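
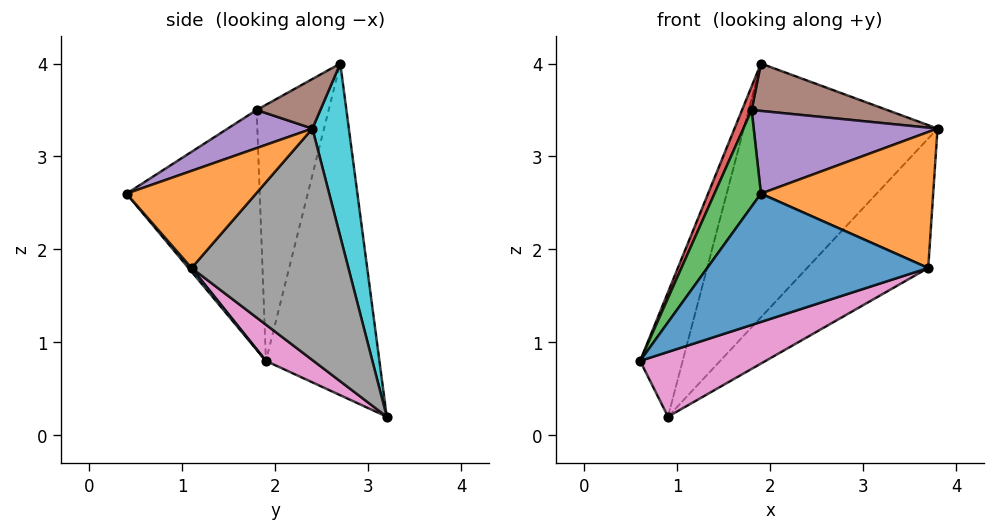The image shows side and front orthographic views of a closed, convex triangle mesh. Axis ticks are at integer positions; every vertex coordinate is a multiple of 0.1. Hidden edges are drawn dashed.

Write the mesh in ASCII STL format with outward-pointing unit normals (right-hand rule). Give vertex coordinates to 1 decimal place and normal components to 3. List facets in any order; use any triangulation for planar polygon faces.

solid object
 facet normal 0.011 -0.764 -0.645
  outer loop
   vertex 3.7 1.1 1.8
   vertex 1.9 0.4 2.6
   vertex 0.6 1.9 0.8
  endloop
 endfacet
 facet normal 0.503 -0.669 0.547
  outer loop
   vertex 3.7 1.1 1.8
   vertex 3.8 2.4 3.3
   vertex 1.9 0.4 2.6
  endloop
 endfacet
 facet normal -0.874 -0.305 0.377
  outer loop
   vertex 1.8 1.8 3.5
   vertex 0.6 1.9 0.8
   vertex 1.9 0.4 2.6
  endloop
 endfacet
 facet normal -0.909 -0.121 0.399
  outer loop
   vertex 1.8 1.8 3.5
   vertex 1.9 2.7 4.0
   vertex 0.6 1.9 0.8
  endloop
 endfacet
 facet normal 0.237 -0.513 0.825
  outer loop
   vertex 1.8 1.8 3.5
   vertex 1.9 0.4 2.6
   vertex 3.8 2.4 3.3
  endloop
 endfacet
 facet normal 0.232 -0.492 0.839
  outer loop
   vertex 1.8 1.8 3.5
   vertex 3.8 2.4 3.3
   vertex 1.9 2.7 4.0
  endloop
 endfacet
 facet normal 0.169 -0.445 -0.880
  outer loop
   vertex 0.9 3.2 0.2
   vertex 3.7 1.1 1.8
   vertex 0.6 1.9 0.8
  endloop
 endfacet
 facet normal 0.684 0.528 -0.503
  outer loop
   vertex 0.9 3.2 0.2
   vertex 3.8 2.4 3.3
   vertex 3.7 1.1 1.8
  endloop
 endfacet
 facet normal -0.899 0.337 0.281
  outer loop
   vertex 0.9 3.2 0.2
   vertex 0.6 1.9 0.8
   vertex 1.9 2.7 4.0
  endloop
 endfacet
 facet normal 0.184 0.980 0.080
  outer loop
   vertex 0.9 3.2 0.2
   vertex 1.9 2.7 4.0
   vertex 3.8 2.4 3.3
  endloop
 endfacet
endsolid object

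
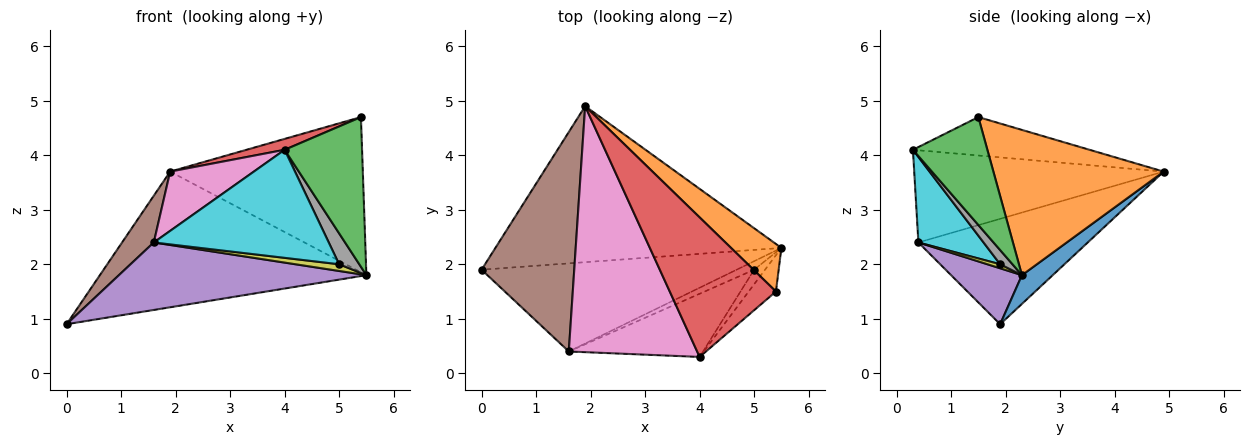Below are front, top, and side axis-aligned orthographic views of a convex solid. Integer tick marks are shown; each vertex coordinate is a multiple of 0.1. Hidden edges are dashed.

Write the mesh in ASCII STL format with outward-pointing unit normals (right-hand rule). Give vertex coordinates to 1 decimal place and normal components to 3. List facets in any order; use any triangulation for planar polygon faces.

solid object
 facet normal 0.076 0.654 -0.752
  outer loop
   vertex 1.9 4.9 3.7
   vertex 5.5 2.3 1.8
   vertex 0.0 1.9 0.9
  endloop
 endfacet
 facet normal 0.645 0.730 0.224
  outer loop
   vertex 5.4 1.5 4.7
   vertex 5.5 2.3 1.8
   vertex 1.9 4.9 3.7
  endloop
 endfacet
 facet normal 0.683 -0.710 -0.172
  outer loop
   vertex 5.4 1.5 4.7
   vertex 4.0 0.3 4.1
   vertex 5.5 2.3 1.8
  endloop
 endfacet
 facet normal -0.339 -0.073 0.938
  outer loop
   vertex 5.4 1.5 4.7
   vertex 1.9 4.9 3.7
   vertex 4.0 0.3 4.1
  endloop
 endfacet
 facet normal 0.172 -0.599 -0.782
  outer loop
   vertex 1.6 0.4 2.4
   vertex 0.0 1.9 0.9
   vertex 5.5 2.3 1.8
  endloop
 endfacet
 facet normal -0.744 -0.139 0.654
  outer loop
   vertex 1.6 0.4 2.4
   vertex 1.9 4.9 3.7
   vertex 0.0 1.9 0.9
  endloop
 endfacet
 facet normal -0.573 -0.192 0.797
  outer loop
   vertex 1.6 0.4 2.4
   vertex 4.0 0.3 4.1
   vertex 1.9 4.9 3.7
  endloop
 endfacet
 facet normal 0.484 -0.792 -0.373
  outer loop
   vertex 5.0 1.9 2.0
   vertex 5.5 2.3 1.8
   vertex 4.0 0.3 4.1
  endloop
 endfacet
 facet normal 0.177 -0.609 -0.773
  outer loop
   vertex 5.0 1.9 2.0
   vertex 1.6 0.4 2.4
   vertex 5.5 2.3 1.8
  endloop
 endfacet
 facet normal 0.306 -0.822 -0.480
  outer loop
   vertex 5.0 1.9 2.0
   vertex 4.0 0.3 4.1
   vertex 1.6 0.4 2.4
  endloop
 endfacet
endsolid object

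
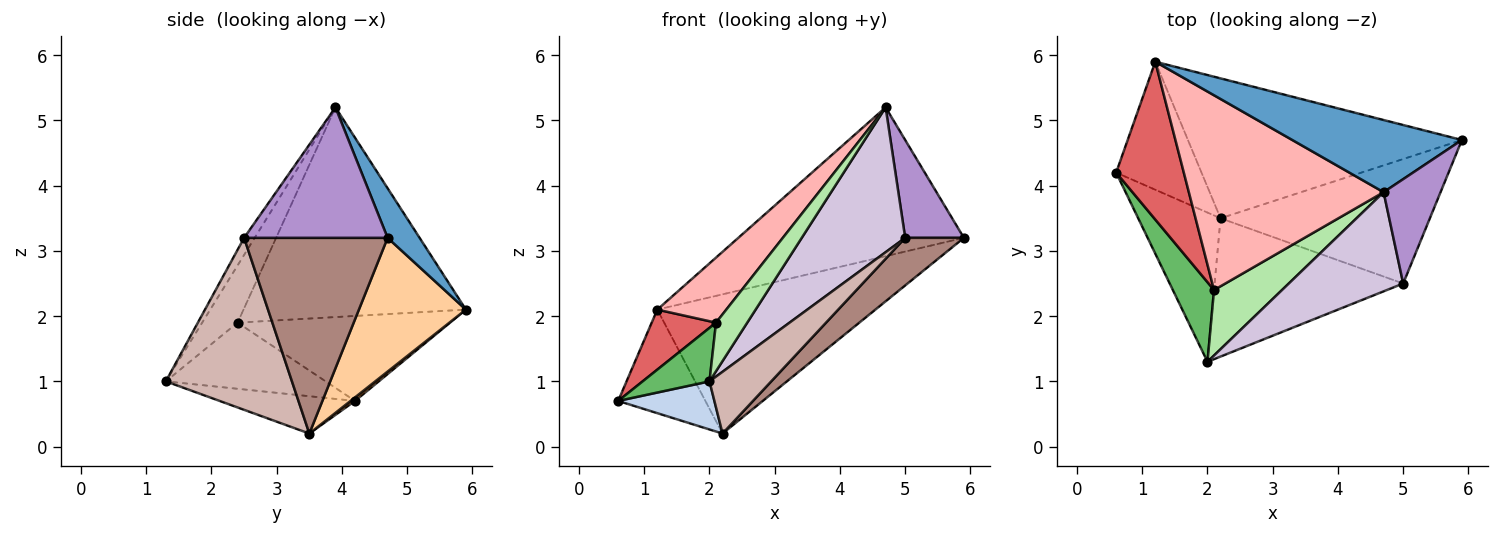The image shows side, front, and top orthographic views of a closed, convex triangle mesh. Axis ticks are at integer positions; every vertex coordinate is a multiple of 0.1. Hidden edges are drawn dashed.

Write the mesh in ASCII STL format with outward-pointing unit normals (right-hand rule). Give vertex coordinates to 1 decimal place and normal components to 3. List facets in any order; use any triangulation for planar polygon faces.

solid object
 facet normal 0.127 0.893 0.433
  outer loop
   vertex 1.2 5.9 2.1
   vertex 4.7 3.9 5.2
   vertex 5.9 4.7 3.2
  endloop
 endfacet
 facet normal -0.396 -0.282 -0.874
  outer loop
   vertex 2.2 3.5 0.2
   vertex 2.0 1.3 1.0
   vertex 0.6 4.2 0.7
  endloop
 endfacet
 facet normal 0.032 0.629 -0.777
  outer loop
   vertex 2.2 3.5 0.2
   vertex 0.6 4.2 0.7
   vertex 1.2 5.9 2.1
  endloop
 endfacet
 facet normal 0.327 0.667 -0.670
  outer loop
   vertex 2.2 3.5 0.2
   vertex 1.2 5.9 2.1
   vertex 5.9 4.7 3.2
  endloop
 endfacet
 facet normal -0.800 -0.335 0.498
  outer loop
   vertex 2.1 2.4 1.9
   vertex 0.6 4.2 0.7
   vertex 2.0 1.3 1.0
  endloop
 endfacet
 facet normal -0.560 -0.494 0.665
  outer loop
   vertex 2.1 2.4 1.9
   vertex 2.0 1.3 1.0
   vertex 4.7 3.9 5.2
  endloop
 endfacet
 facet normal -0.761 -0.230 0.606
  outer loop
   vertex 2.1 2.4 1.9
   vertex 1.2 5.9 2.1
   vertex 0.6 4.2 0.7
  endloop
 endfacet
 facet normal -0.714 -0.222 0.664
  outer loop
   vertex 2.1 2.4 1.9
   vertex 4.7 3.9 5.2
   vertex 1.2 5.9 2.1
  endloop
 endfacet
 facet normal 0.858 -0.351 0.374
  outer loop
   vertex 5.0 2.5 3.2
   vertex 5.9 4.7 3.2
   vertex 4.7 3.9 5.2
  endloop
 endfacet
 facet normal -0.084 -0.822 0.563
  outer loop
   vertex 5.0 2.5 3.2
   vertex 4.7 3.9 5.2
   vertex 2.0 1.3 1.0
  endloop
 endfacet
 facet normal 0.658 -0.269 -0.704
  outer loop
   vertex 5.0 2.5 3.2
   vertex 2.2 3.5 0.2
   vertex 5.9 4.7 3.2
  endloop
 endfacet
 facet normal 0.640 -0.313 -0.702
  outer loop
   vertex 5.0 2.5 3.2
   vertex 2.0 1.3 1.0
   vertex 2.2 3.5 0.2
  endloop
 endfacet
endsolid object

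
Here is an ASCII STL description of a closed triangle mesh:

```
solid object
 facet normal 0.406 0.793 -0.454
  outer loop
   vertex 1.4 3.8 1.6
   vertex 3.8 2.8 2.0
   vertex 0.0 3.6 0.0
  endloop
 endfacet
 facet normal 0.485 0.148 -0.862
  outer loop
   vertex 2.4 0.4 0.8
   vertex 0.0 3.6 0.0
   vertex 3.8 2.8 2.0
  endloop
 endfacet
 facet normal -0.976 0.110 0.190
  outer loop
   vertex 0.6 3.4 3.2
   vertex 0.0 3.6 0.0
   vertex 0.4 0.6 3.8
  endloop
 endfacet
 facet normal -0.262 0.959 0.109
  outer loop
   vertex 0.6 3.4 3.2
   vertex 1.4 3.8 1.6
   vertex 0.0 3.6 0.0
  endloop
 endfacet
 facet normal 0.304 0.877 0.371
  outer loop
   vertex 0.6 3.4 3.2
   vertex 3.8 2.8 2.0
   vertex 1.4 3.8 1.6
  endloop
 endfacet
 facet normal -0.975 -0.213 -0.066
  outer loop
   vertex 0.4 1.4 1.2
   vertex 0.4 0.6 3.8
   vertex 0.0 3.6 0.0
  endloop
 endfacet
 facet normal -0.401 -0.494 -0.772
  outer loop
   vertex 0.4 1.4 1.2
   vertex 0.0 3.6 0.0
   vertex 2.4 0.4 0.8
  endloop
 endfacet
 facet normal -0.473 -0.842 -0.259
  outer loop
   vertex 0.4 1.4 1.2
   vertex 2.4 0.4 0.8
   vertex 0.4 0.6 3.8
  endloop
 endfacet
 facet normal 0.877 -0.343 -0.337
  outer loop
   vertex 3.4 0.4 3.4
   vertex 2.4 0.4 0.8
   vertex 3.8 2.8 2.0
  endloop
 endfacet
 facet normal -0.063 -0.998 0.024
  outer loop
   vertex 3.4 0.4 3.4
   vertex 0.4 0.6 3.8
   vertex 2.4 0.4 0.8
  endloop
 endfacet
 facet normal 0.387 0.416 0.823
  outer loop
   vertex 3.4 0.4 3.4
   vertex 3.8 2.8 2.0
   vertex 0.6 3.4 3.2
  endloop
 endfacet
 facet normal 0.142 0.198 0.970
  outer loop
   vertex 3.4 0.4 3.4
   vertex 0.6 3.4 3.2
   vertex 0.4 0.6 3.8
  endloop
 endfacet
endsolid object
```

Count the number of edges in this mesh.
18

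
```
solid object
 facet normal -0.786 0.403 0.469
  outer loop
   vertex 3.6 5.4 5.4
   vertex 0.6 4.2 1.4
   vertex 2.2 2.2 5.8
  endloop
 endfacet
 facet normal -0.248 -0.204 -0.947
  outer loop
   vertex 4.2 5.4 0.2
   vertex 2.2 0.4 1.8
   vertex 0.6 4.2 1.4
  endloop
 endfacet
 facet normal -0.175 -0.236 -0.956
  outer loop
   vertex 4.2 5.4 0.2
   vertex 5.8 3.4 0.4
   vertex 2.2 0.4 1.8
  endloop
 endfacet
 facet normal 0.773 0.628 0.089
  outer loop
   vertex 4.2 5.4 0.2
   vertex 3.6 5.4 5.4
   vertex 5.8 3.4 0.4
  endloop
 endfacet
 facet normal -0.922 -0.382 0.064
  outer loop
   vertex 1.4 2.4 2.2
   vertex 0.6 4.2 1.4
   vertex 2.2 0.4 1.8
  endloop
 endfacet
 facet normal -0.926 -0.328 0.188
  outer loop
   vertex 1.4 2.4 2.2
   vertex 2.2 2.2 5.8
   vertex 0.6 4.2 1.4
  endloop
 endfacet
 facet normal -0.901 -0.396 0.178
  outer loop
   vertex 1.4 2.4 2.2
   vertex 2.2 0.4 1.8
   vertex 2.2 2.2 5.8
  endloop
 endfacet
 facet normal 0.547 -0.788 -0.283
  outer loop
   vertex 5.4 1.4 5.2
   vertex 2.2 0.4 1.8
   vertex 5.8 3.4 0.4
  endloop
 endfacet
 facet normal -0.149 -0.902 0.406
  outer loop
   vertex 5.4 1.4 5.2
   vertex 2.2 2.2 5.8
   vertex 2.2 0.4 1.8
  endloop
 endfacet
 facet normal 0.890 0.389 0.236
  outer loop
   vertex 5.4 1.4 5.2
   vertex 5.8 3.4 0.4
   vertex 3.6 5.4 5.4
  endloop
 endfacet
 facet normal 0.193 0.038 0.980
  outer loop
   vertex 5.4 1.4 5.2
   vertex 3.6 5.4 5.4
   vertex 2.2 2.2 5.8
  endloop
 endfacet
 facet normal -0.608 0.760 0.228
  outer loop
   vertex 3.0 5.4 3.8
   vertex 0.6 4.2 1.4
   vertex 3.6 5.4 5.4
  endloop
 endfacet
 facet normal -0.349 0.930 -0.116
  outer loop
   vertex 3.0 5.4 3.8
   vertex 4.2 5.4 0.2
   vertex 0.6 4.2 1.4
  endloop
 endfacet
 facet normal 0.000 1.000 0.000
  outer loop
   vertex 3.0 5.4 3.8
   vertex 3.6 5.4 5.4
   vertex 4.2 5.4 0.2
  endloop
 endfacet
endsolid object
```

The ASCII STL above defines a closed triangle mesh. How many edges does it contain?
21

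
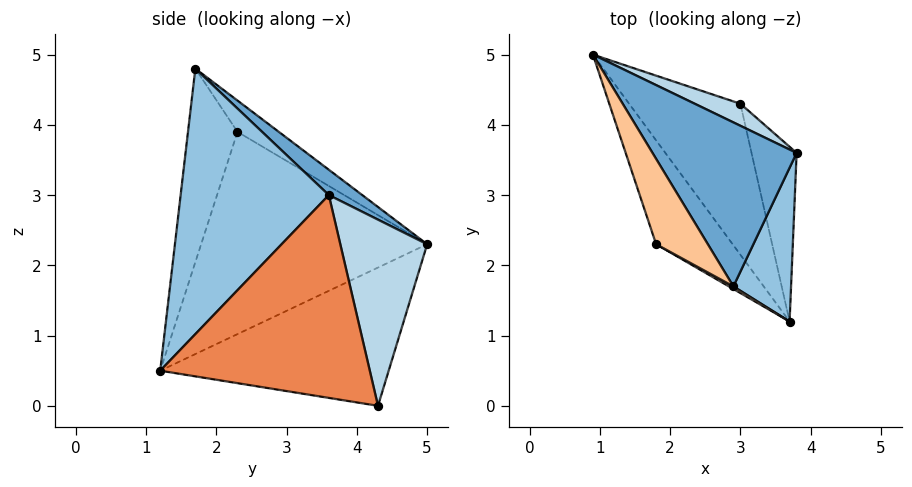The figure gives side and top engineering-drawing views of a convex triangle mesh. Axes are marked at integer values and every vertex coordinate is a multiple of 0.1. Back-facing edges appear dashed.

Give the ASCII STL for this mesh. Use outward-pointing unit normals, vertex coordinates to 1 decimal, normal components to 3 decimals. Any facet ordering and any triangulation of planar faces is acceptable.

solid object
 facet normal 0.132 0.648 0.750
  outer loop
   vertex 2.9 1.7 4.8
   vertex 3.8 3.6 3.0
   vertex 0.9 5.0 2.3
  endloop
 endfacet
 facet normal 0.945 -0.253 0.205
  outer loop
   vertex 2.9 1.7 4.8
   vertex 3.7 1.2 0.5
   vertex 3.8 3.6 3.0
  endloop
 endfacet
 facet normal 0.413 0.905 0.101
  outer loop
   vertex 3.0 4.3 0.0
   vertex 0.9 5.0 2.3
   vertex 3.8 3.6 3.0
  endloop
 endfacet
 facet normal -0.751 -0.267 -0.604
  outer loop
   vertex 3.0 4.3 0.0
   vertex 3.7 1.2 0.5
   vertex 0.9 5.0 2.3
  endloop
 endfacet
 facet normal 0.960 0.182 -0.213
  outer loop
   vertex 3.0 4.3 0.0
   vertex 3.8 3.6 3.0
   vertex 3.7 1.2 0.5
  endloop
 endfacet
 facet normal -0.829 -0.462 -0.314
  outer loop
   vertex 1.8 2.3 3.9
   vertex 0.9 5.0 2.3
   vertex 3.7 1.2 0.5
  endloop
 endfacet
 facet normal -0.491 0.317 0.811
  outer loop
   vertex 1.8 2.3 3.9
   vertex 2.9 1.7 4.8
   vertex 0.9 5.0 2.3
  endloop
 endfacet
 facet normal -0.486 -0.874 0.011
  outer loop
   vertex 1.8 2.3 3.9
   vertex 3.7 1.2 0.5
   vertex 2.9 1.7 4.8
  endloop
 endfacet
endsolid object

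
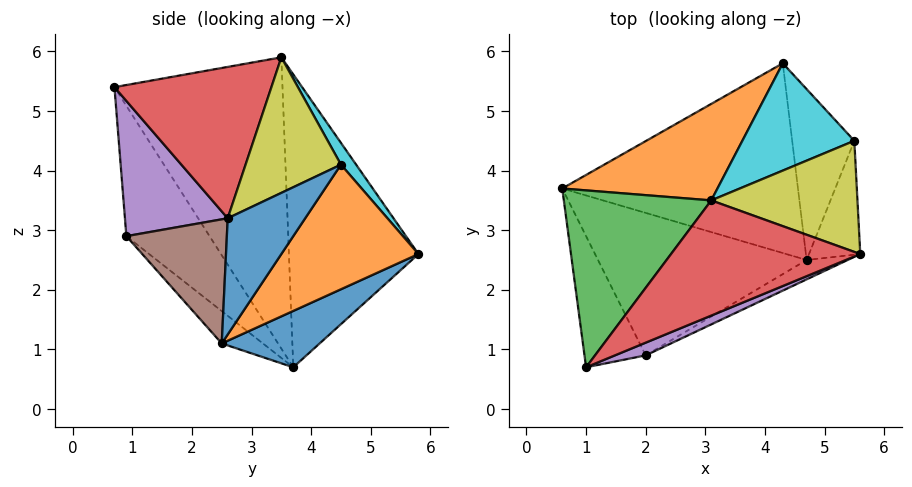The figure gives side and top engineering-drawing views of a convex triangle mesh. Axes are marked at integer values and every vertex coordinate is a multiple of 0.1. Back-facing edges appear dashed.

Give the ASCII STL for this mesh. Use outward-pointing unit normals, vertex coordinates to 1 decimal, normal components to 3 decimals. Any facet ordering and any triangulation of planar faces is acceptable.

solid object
 facet normal 0.210 0.426 -0.880
  outer loop
   vertex 4.7 2.5 1.1
   vertex 0.6 3.7 0.7
   vertex 4.3 5.8 2.6
  endloop
 endfacet
 facet normal -0.585 0.750 0.310
  outer loop
   vertex 3.1 3.5 5.9
   vertex 4.3 5.8 2.6
   vertex 0.6 3.7 0.7
  endloop
 endfacet
 facet normal -0.769 0.507 0.389
  outer loop
   vertex 3.1 3.5 5.9
   vertex 0.6 3.7 0.7
   vertex 1.0 0.7 5.4
  endloop
 endfacet
 facet normal 0.534 -0.519 0.667
  outer loop
   vertex 3.1 3.5 5.9
   vertex 1.0 0.7 5.4
   vertex 5.6 2.6 3.2
  endloop
 endfacet
 facet normal 0.419 -0.903 0.095
  outer loop
   vertex 2.0 0.9 2.9
   vertex 5.6 2.6 3.2
   vertex 1.0 0.7 5.4
  endloop
 endfacet
 facet normal 0.432 -0.890 -0.143
  outer loop
   vertex 2.0 0.9 2.9
   vertex 4.7 2.5 1.1
   vertex 5.6 2.6 3.2
  endloop
 endfacet
 facet normal -0.711 -0.618 -0.334
  outer loop
   vertex 2.0 0.9 2.9
   vertex 1.0 0.7 5.4
   vertex 0.6 3.7 0.7
  endloop
 endfacet
 facet normal -0.117 -0.649 -0.752
  outer loop
   vertex 2.0 0.9 2.9
   vertex 0.6 3.7 0.7
   vertex 4.7 2.5 1.1
  endloop
 endfacet
 facet normal 0.649 -0.297 0.700
  outer loop
   vertex 5.5 4.5 4.1
   vertex 3.1 3.5 5.9
   vertex 5.6 2.6 3.2
  endloop
 endfacet
 facet normal 0.116 0.795 0.596
  outer loop
   vertex 5.5 4.5 4.1
   vertex 4.3 5.8 2.6
   vertex 3.1 3.5 5.9
  endloop
 endfacet
 facet normal 0.890 0.233 -0.392
  outer loop
   vertex 5.5 4.5 4.1
   vertex 5.6 2.6 3.2
   vertex 4.7 2.5 1.1
  endloop
 endfacet
 facet normal 0.855 0.297 -0.426
  outer loop
   vertex 5.5 4.5 4.1
   vertex 4.7 2.5 1.1
   vertex 4.3 5.8 2.6
  endloop
 endfacet
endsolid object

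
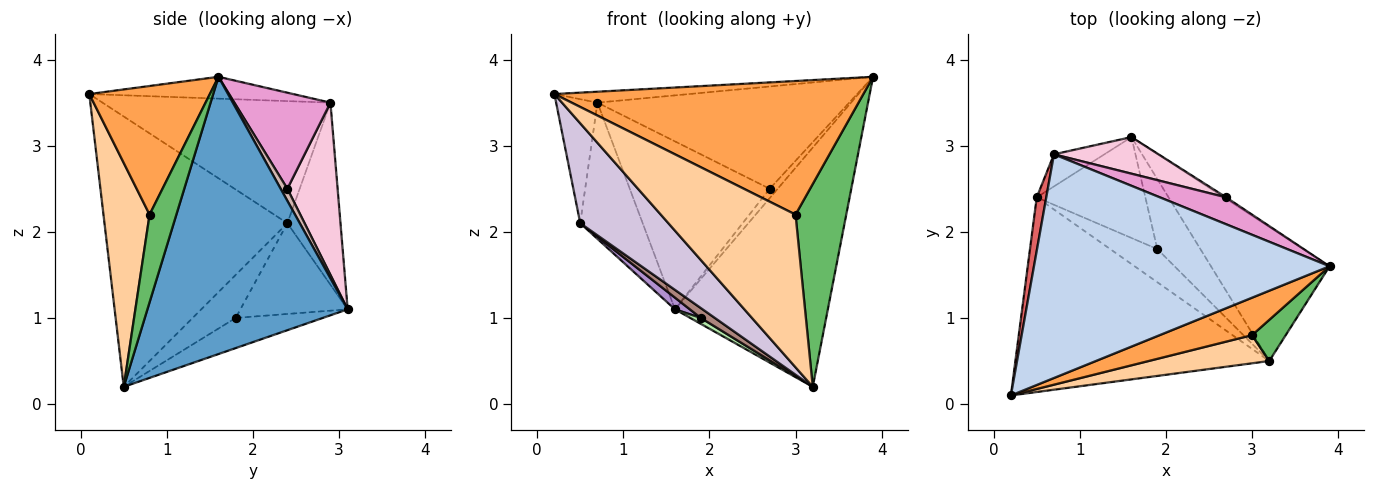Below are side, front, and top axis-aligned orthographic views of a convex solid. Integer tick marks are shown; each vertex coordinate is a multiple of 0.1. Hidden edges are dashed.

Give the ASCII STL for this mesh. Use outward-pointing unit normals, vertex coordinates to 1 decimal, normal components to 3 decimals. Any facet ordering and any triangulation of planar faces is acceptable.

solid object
 facet normal 0.753 0.575 -0.322
  outer loop
   vertex 3.2 0.5 0.2
   vertex 1.6 3.1 1.1
   vertex 3.9 1.6 3.8
  endloop
 endfacet
 facet normal -0.074 0.049 0.996
  outer loop
   vertex 0.7 2.9 3.5
   vertex 0.2 0.1 3.6
   vertex 3.9 1.6 3.8
  endloop
 endfacet
 facet normal 0.352 -0.901 0.253
  outer loop
   vertex 3.0 0.8 2.2
   vertex 3.9 1.6 3.8
   vertex 0.2 0.1 3.6
  endloop
 endfacet
 facet normal 0.319 -0.932 0.172
  outer loop
   vertex 3.0 0.8 2.2
   vertex 0.2 0.1 3.6
   vertex 3.2 0.5 0.2
  endloop
 endfacet
 facet normal 0.460 -0.870 0.177
  outer loop
   vertex 3.0 0.8 2.2
   vertex 3.2 0.5 0.2
   vertex 3.9 1.6 3.8
  endloop
 endfacet
 facet normal -0.572 -0.069 -0.817
  outer loop
   vertex 1.9 1.8 1.0
   vertex 1.6 3.1 1.1
   vertex 3.2 0.5 0.2
  endloop
 endfacet
 facet normal -0.981 0.178 0.077
  outer loop
   vertex 0.5 2.4 2.1
   vertex 0.2 0.1 3.6
   vertex 0.7 2.9 3.5
  endloop
 endfacet
 facet normal -0.638 0.750 -0.177
  outer loop
   vertex 0.5 2.4 2.1
   vertex 0.7 2.9 3.5
   vertex 1.6 3.1 1.1
  endloop
 endfacet
 facet normal -0.639 -0.089 -0.764
  outer loop
   vertex 0.5 2.4 2.1
   vertex 1.6 3.1 1.1
   vertex 1.9 1.8 1.0
  endloop
 endfacet
 facet normal -0.688 -0.331 -0.646
  outer loop
   vertex 0.5 2.4 2.1
   vertex 3.2 0.5 0.2
   vertex 0.2 0.1 3.6
  endloop
 endfacet
 facet normal -0.659 -0.215 -0.721
  outer loop
   vertex 0.5 2.4 2.1
   vertex 1.9 1.8 1.0
   vertex 3.2 0.5 0.2
  endloop
 endfacet
 facet normal 0.638 0.760 -0.122
  outer loop
   vertex 2.7 2.4 2.5
   vertex 3.9 1.6 3.8
   vertex 1.6 3.1 1.1
  endloop
 endfacet
 facet normal 0.346 0.907 0.239
  outer loop
   vertex 2.7 2.4 2.5
   vertex 0.7 2.9 3.5
   vertex 3.9 1.6 3.8
  endloop
 endfacet
 facet normal 0.331 0.922 0.201
  outer loop
   vertex 2.7 2.4 2.5
   vertex 1.6 3.1 1.1
   vertex 0.7 2.9 3.5
  endloop
 endfacet
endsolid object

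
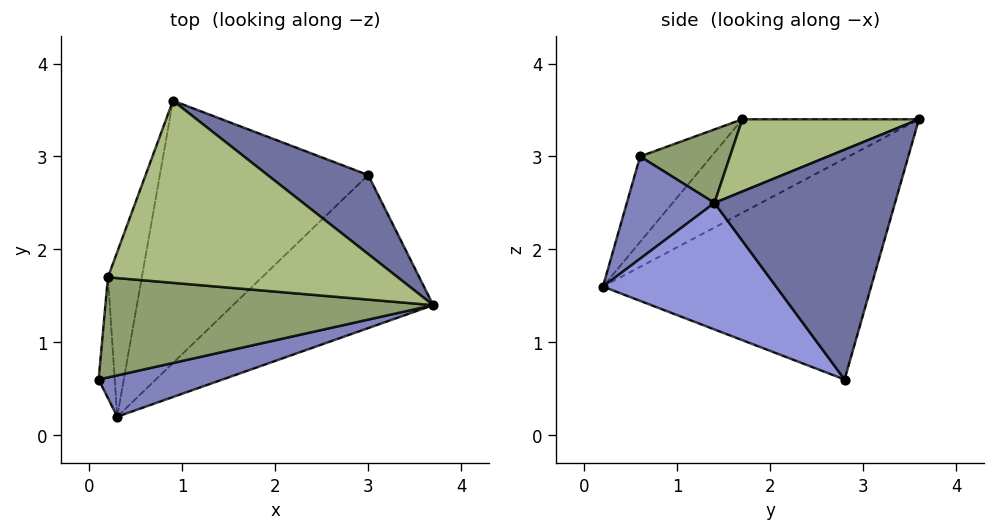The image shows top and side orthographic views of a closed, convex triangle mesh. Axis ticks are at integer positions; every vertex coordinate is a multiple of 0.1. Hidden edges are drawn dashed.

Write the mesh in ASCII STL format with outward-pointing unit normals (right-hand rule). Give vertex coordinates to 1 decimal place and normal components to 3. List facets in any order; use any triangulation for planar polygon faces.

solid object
 facet normal 0.647 0.708 0.283
  outer loop
   vertex 3.0 2.8 0.6
   vertex 0.9 3.6 3.4
   vertex 3.7 1.4 2.5
  endloop
 endfacet
 facet normal 0.246 -0.922 0.299
  outer loop
   vertex 0.3 0.2 1.6
   vertex 3.7 1.4 2.5
   vertex 0.1 0.6 3.0
  endloop
 endfacet
 facet normal 0.401 -0.661 -0.635
  outer loop
   vertex 0.3 0.2 1.6
   vertex 3.0 2.8 0.6
   vertex 3.7 1.4 2.5
  endloop
 endfacet
 facet normal -0.653 0.441 -0.616
  outer loop
   vertex 0.3 0.2 1.6
   vertex 0.9 3.6 3.4
   vertex 3.0 2.8 0.6
  endloop
 endfacet
 facet normal 0.205 -0.351 0.914
  outer loop
   vertex 0.2 1.7 3.4
   vertex 0.1 0.6 3.0
   vertex 3.7 1.4 2.5
  endloop
 endfacet
 facet normal 0.241 -0.089 0.966
  outer loop
   vertex 0.2 1.7 3.4
   vertex 3.7 1.4 2.5
   vertex 0.9 3.6 3.4
  endloop
 endfacet
 facet normal -0.971 0.155 -0.183
  outer loop
   vertex 0.2 1.7 3.4
   vertex 0.3 0.2 1.6
   vertex 0.1 0.6 3.0
  endloop
 endfacet
 facet normal -0.888 0.327 -0.322
  outer loop
   vertex 0.2 1.7 3.4
   vertex 0.9 3.6 3.4
   vertex 0.3 0.2 1.6
  endloop
 endfacet
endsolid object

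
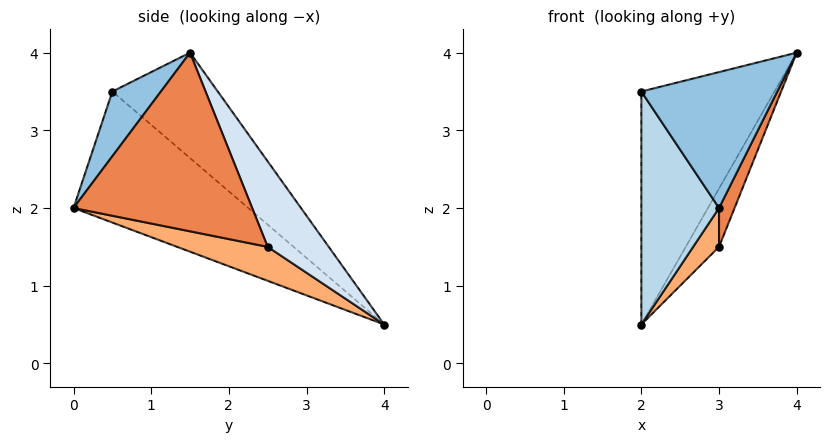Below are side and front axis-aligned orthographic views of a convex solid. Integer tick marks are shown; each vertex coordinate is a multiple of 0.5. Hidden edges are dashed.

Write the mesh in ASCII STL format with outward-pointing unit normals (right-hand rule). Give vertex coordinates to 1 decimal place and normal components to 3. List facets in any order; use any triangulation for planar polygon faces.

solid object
 facet normal -0.458 0.579 0.675
  outer loop
   vertex 2.0 4.0 0.5
   vertex 2.0 0.5 3.5
   vertex 4.0 1.5 4.0
  endloop
 endfacet
 facet normal 0.296 -0.829 0.474
  outer loop
   vertex 3.0 0.0 2.0
   vertex 4.0 1.5 4.0
   vertex 2.0 0.5 3.5
  endloop
 endfacet
 facet normal -0.826 -0.367 -0.428
  outer loop
   vertex 3.0 0.0 2.0
   vertex 2.0 0.5 3.5
   vertex 2.0 4.0 0.5
  endloop
 endfacet
 facet normal 0.867 0.473 -0.158
  outer loop
   vertex 3.0 2.5 1.5
   vertex 2.0 4.0 0.5
   vertex 4.0 1.5 4.0
  endloop
 endfacet
 facet normal 0.914 -0.079 -0.397
  outer loop
   vertex 3.0 2.5 1.5
   vertex 4.0 1.5 4.0
   vertex 3.0 0.0 2.0
  endloop
 endfacet
 facet normal 0.566 -0.162 -0.808
  outer loop
   vertex 3.0 2.5 1.5
   vertex 3.0 0.0 2.0
   vertex 2.0 4.0 0.5
  endloop
 endfacet
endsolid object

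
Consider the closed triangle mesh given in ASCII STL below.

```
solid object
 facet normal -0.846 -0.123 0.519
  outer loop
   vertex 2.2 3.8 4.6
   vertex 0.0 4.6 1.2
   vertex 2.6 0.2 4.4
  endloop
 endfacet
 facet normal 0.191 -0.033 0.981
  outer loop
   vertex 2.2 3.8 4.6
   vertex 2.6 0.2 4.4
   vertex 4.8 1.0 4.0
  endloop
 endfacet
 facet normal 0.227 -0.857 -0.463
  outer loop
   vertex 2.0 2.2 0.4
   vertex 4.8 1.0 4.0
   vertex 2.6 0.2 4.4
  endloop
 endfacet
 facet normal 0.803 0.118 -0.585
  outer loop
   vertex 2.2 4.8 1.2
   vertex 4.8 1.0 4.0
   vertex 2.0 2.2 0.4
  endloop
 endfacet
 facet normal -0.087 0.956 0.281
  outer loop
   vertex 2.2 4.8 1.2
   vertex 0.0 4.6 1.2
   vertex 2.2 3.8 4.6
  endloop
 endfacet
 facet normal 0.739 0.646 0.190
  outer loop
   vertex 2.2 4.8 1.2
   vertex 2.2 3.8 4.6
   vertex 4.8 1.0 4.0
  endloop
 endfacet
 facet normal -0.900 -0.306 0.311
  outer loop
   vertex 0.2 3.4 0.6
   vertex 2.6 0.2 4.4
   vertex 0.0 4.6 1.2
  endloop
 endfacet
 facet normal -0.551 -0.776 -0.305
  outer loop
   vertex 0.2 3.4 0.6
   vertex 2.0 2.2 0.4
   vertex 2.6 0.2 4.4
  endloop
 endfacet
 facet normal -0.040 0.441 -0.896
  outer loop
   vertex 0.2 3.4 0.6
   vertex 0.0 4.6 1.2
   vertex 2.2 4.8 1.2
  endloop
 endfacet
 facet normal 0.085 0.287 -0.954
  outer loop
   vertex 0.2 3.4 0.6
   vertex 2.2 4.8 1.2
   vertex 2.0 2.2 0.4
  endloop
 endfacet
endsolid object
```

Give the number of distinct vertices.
7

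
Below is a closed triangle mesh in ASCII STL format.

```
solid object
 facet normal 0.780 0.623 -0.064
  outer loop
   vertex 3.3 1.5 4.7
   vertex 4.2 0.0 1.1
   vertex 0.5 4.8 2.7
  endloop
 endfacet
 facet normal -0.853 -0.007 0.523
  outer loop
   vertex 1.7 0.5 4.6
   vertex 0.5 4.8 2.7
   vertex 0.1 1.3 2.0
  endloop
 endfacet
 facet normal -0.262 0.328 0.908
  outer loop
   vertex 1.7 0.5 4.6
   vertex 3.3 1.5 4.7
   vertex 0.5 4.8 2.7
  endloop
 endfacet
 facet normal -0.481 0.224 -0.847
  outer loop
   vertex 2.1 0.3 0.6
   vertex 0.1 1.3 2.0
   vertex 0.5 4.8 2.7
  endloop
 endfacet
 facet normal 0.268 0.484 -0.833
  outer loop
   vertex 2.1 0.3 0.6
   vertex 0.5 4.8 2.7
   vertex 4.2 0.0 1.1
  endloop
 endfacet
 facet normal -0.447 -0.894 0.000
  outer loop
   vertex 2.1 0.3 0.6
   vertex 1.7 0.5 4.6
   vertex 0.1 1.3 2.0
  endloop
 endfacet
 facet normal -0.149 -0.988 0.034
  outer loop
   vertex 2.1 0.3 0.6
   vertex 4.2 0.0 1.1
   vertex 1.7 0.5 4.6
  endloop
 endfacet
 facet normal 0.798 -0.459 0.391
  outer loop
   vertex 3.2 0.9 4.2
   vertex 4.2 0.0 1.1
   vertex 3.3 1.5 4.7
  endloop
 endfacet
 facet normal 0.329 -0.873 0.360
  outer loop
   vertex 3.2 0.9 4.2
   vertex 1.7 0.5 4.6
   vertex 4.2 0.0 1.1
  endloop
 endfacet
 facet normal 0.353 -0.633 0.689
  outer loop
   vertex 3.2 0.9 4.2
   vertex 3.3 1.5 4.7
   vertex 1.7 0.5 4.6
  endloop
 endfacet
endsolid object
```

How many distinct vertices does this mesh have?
7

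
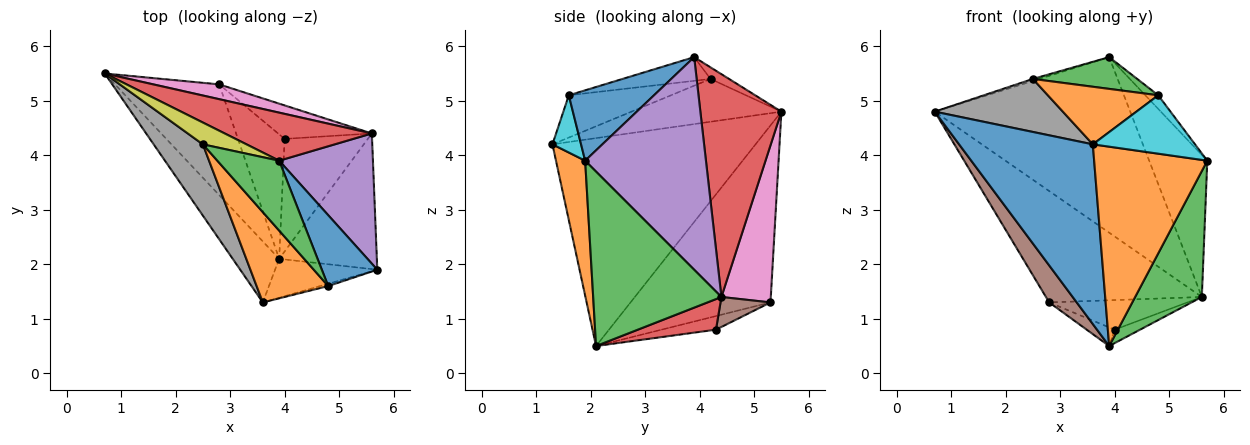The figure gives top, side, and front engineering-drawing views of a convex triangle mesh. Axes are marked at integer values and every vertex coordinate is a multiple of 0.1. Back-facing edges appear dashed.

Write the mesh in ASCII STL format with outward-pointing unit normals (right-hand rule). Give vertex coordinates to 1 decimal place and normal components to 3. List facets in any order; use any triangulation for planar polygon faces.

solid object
 facet normal -0.821 -0.541 -0.183
  outer loop
   vertex 3.9 2.1 0.5
   vertex 3.6 1.3 4.2
   vertex 0.7 5.5 4.8
  endloop
 endfacet
 facet normal 0.245 -0.951 -0.186
  outer loop
   vertex 3.9 2.1 0.5
   vertex 5.7 1.9 3.9
   vertex 3.6 1.3 4.2
  endloop
 endfacet
 facet normal 0.795 -0.413 -0.445
  outer loop
   vertex 5.6 4.4 1.4
   vertex 5.7 1.9 3.9
   vertex 3.9 2.1 0.5
  endloop
 endfacet
 facet normal 0.371 0.896 0.245
  outer loop
   vertex 3.9 3.9 5.8
   vertex 5.6 4.4 1.4
   vertex 0.7 5.5 4.8
  endloop
 endfacet
 facet normal 0.837 0.403 0.369
  outer loop
   vertex 3.9 3.9 5.8
   vertex 5.7 1.9 3.9
   vertex 5.6 4.4 1.4
  endloop
 endfacet
 facet normal -0.850 -0.167 -0.500
  outer loop
   vertex 2.8 5.3 1.3
   vertex 3.9 2.1 0.5
   vertex 0.7 5.5 4.8
  endloop
 endfacet
 facet normal 0.300 0.946 0.126
  outer loop
   vertex 2.8 5.3 1.3
   vertex 0.7 5.5 4.8
   vertex 5.6 4.4 1.4
  endloop
 endfacet
 facet normal -0.573 -0.489 0.658
  outer loop
   vertex 2.5 4.2 5.4
   vertex 0.7 5.5 4.8
   vertex 3.6 1.3 4.2
  endloop
 endfacet
 facet normal -0.256 0.090 0.963
  outer loop
   vertex 2.5 4.2 5.4
   vertex 3.9 3.9 5.8
   vertex 0.7 5.5 4.8
  endloop
 endfacet
 facet normal 0.269 -0.962 -0.038
  outer loop
   vertex 4.8 1.6 5.1
   vertex 3.6 1.3 4.2
   vertex 5.7 1.9 3.9
  endloop
 endfacet
 facet normal 0.780 0.118 0.615
  outer loop
   vertex 4.8 1.6 5.1
   vertex 5.7 1.9 3.9
   vertex 3.9 3.9 5.8
  endloop
 endfacet
 facet normal -0.446 -0.481 0.755
  outer loop
   vertex 4.8 1.6 5.1
   vertex 2.5 4.2 5.4
   vertex 3.6 1.3 4.2
  endloop
 endfacet
 facet normal -0.329 -0.391 0.860
  outer loop
   vertex 4.8 1.6 5.1
   vertex 3.9 3.9 5.8
   vertex 2.5 4.2 5.4
  endloop
 endfacet
 facet normal 0.343 0.112 -0.933
  outer loop
   vertex 4.0 4.3 0.8
   vertex 5.6 4.4 1.4
   vertex 3.9 2.1 0.5
  endloop
 endfacet
 facet normal -0.277 0.142 -0.950
  outer loop
   vertex 4.0 4.3 0.8
   vertex 3.9 2.1 0.5
   vertex 2.8 5.3 1.3
  endloop
 endfacet
 facet normal 0.233 0.644 -0.729
  outer loop
   vertex 4.0 4.3 0.8
   vertex 2.8 5.3 1.3
   vertex 5.6 4.4 1.4
  endloop
 endfacet
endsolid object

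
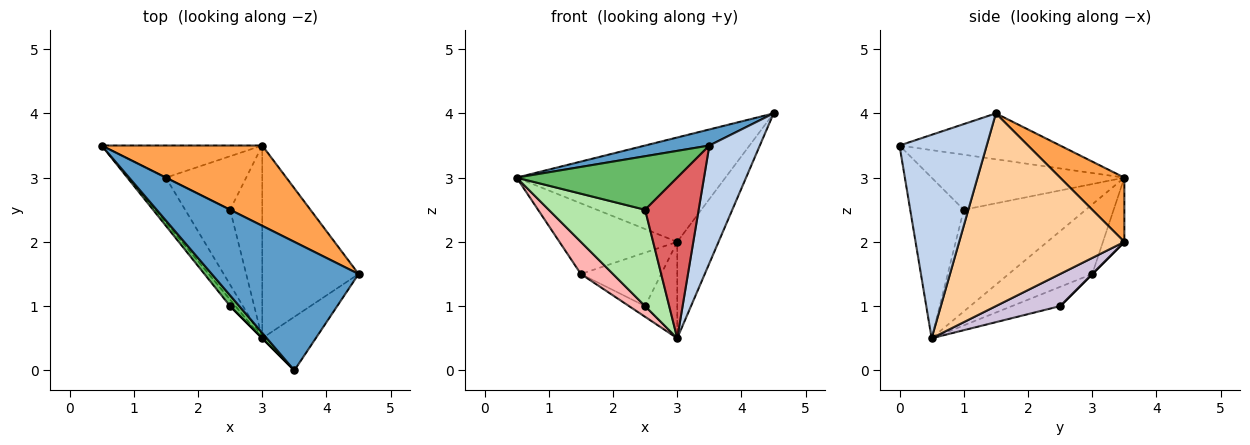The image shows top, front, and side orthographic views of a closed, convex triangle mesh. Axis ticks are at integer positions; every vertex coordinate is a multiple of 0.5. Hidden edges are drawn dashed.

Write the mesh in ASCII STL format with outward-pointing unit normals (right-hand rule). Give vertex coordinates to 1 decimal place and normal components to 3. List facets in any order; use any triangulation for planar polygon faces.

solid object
 facet normal -0.296 -0.118 0.948
  outer loop
   vertex 3.5 0.0 3.5
   vertex 4.5 1.5 4.0
   vertex 0.5 3.5 3.0
  endloop
 endfacet
 facet normal 0.844 -0.489 -0.222
  outer loop
   vertex 3.0 0.5 0.5
   vertex 4.5 1.5 4.0
   vertex 3.5 0.0 3.5
  endloop
 endfacet
 facet normal 0.237 0.770 0.592
  outer loop
   vertex 3.0 3.5 2.0
   vertex 0.5 3.5 3.0
   vertex 4.5 1.5 4.0
  endloop
 endfacet
 facet normal 0.873 0.218 -0.436
  outer loop
   vertex 3.0 3.5 2.0
   vertex 4.5 1.5 4.0
   vertex 3.0 0.5 0.5
  endloop
 endfacet
 facet normal -0.762 -0.635 0.127
  outer loop
   vertex 2.5 1.0 2.5
   vertex 3.5 0.0 3.5
   vertex 0.5 3.5 3.0
  endloop
 endfacet
 facet normal -0.784 -0.619 -0.041
  outer loop
   vertex 2.5 1.0 2.5
   vertex 0.5 3.5 3.0
   vertex 3.0 0.5 0.5
  endloop
 endfacet
 facet normal -0.707 -0.707 0.000
  outer loop
   vertex 2.5 1.0 2.5
   vertex 3.0 0.5 0.5
   vertex 3.5 0.0 3.5
  endloop
 endfacet
 facet normal -0.834 -0.321 -0.449
  outer loop
   vertex 1.5 3.0 1.5
   vertex 3.0 0.5 0.5
   vertex 0.5 3.5 3.0
  endloop
 endfacet
 facet normal -0.163 0.898 -0.408
  outer loop
   vertex 1.5 3.0 1.5
   vertex 0.5 3.5 3.0
   vertex 3.0 3.5 2.0
  endloop
 endfacet
 facet normal 0.667 0.333 -0.667
  outer loop
   vertex 2.5 2.5 1.0
   vertex 3.0 3.5 2.0
   vertex 3.0 0.5 0.5
  endloop
 endfacet
 facet normal -0.391 0.130 -0.911
  outer loop
   vertex 2.5 2.5 1.0
   vertex 3.0 0.5 0.5
   vertex 1.5 3.0 1.5
  endloop
 endfacet
 facet normal 0.000 0.707 -0.707
  outer loop
   vertex 2.5 2.5 1.0
   vertex 1.5 3.0 1.5
   vertex 3.0 3.5 2.0
  endloop
 endfacet
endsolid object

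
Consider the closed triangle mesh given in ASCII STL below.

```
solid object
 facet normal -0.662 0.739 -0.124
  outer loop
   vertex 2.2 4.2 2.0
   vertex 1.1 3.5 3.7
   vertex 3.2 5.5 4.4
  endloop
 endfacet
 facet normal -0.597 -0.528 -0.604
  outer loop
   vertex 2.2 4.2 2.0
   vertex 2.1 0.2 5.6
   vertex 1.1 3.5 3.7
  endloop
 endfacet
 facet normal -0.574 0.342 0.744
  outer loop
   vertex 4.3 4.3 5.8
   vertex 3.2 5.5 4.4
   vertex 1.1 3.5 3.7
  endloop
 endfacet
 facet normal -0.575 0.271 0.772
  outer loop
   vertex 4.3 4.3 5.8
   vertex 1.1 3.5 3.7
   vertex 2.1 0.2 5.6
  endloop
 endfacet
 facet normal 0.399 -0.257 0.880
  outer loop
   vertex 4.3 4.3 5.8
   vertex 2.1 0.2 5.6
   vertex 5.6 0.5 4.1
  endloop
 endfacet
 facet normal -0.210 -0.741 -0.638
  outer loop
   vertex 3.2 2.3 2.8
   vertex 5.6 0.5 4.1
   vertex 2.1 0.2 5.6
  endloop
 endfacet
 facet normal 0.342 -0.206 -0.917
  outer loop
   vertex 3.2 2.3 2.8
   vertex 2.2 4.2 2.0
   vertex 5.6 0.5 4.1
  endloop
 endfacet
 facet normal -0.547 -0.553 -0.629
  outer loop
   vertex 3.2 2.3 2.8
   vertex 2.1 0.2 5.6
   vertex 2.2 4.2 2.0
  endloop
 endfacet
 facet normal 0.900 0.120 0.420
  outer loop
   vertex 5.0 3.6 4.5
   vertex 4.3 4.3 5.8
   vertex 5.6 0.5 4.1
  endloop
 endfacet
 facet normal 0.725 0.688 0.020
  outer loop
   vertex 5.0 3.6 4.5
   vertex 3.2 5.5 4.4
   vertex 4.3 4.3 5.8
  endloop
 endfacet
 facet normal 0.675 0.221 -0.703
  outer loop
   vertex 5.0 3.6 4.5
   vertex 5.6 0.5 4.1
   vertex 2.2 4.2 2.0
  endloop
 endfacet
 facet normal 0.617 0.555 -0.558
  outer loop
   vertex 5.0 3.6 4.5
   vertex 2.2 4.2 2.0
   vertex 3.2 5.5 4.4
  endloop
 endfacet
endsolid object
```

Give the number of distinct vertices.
8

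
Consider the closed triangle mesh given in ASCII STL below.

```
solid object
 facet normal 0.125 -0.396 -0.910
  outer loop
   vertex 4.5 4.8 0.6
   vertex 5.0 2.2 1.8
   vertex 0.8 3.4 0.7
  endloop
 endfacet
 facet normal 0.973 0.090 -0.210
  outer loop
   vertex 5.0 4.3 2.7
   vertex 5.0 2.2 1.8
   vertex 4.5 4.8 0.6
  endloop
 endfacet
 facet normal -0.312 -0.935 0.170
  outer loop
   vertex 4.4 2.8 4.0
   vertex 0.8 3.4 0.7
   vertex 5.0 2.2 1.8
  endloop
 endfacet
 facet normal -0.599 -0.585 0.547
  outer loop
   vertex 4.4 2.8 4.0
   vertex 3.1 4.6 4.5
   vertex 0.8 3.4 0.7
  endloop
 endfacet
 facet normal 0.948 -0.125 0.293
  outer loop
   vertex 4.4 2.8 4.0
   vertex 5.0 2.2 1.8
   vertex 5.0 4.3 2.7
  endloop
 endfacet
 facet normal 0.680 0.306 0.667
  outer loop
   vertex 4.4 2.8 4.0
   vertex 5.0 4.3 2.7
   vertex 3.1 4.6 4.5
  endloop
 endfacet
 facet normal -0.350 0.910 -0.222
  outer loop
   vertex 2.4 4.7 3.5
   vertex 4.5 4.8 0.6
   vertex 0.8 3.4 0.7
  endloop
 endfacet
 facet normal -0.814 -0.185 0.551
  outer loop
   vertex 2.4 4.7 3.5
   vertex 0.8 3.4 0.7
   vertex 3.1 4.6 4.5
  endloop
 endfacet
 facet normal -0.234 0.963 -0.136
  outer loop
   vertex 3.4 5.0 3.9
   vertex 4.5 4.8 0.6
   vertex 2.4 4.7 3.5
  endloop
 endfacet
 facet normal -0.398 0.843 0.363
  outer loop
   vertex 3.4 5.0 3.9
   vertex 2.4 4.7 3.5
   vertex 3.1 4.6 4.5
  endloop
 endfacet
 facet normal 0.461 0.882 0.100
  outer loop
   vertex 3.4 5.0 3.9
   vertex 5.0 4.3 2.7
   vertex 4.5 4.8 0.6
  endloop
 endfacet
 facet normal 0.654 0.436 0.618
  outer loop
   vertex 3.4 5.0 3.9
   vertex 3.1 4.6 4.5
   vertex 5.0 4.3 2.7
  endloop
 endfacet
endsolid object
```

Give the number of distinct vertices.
8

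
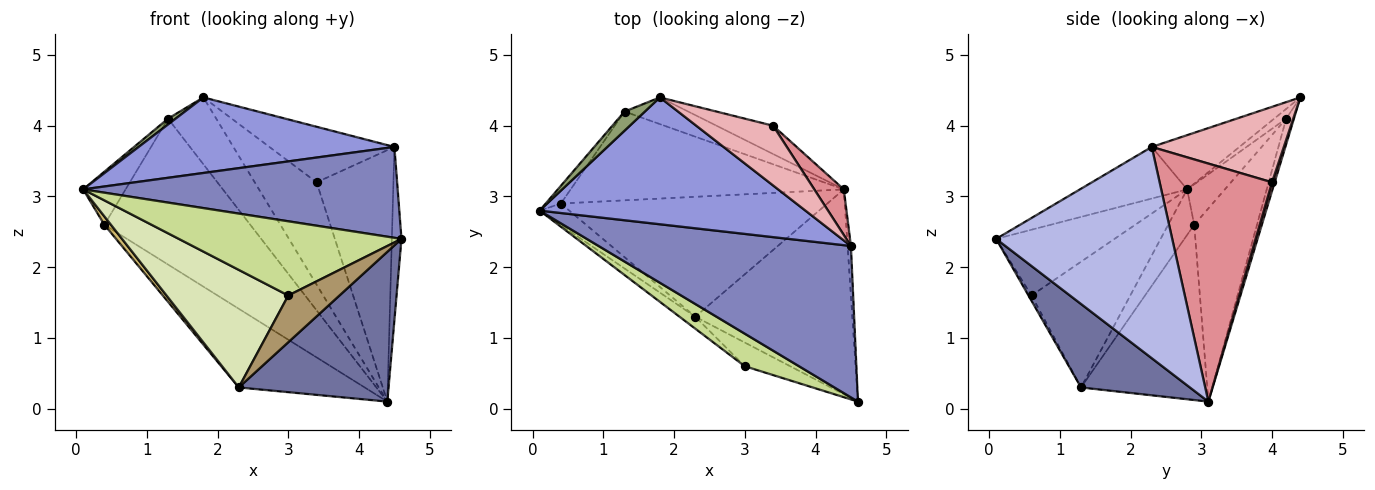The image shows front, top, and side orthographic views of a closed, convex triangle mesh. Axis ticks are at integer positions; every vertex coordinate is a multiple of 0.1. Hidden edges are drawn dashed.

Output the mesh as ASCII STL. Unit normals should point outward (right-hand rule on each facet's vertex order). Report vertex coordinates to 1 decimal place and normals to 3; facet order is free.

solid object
 facet normal 0.394 -0.542 -0.742
  outer loop
   vertex 2.3 1.3 0.3
   vertex 4.4 3.1 0.1
   vertex 4.6 0.1 2.4
  endloop
 endfacet
 facet normal -0.173 -0.507 0.845
  outer loop
   vertex 4.5 2.3 3.7
   vertex 0.1 2.8 3.1
   vertex 4.6 0.1 2.4
  endloop
 endfacet
 facet normal -0.173 -0.504 0.846
  outer loop
   vertex 4.5 2.3 3.7
   vertex 1.8 4.4 4.4
   vertex 0.1 2.8 3.1
  endloop
 endfacet
 facet normal 0.998 0.055 -0.016
  outer loop
   vertex 4.5 2.3 3.7
   vertex 4.6 0.1 2.4
   vertex 4.4 3.1 0.1
  endloop
 endfacet
 facet normal -0.416 -0.265 0.870
  outer loop
   vertex 1.3 4.2 4.1
   vertex 0.1 2.8 3.1
   vertex 1.8 4.4 4.4
  endloop
 endfacet
 facet normal -0.147 0.919 -0.367
  outer loop
   vertex 1.3 4.2 4.1
   vertex 1.8 4.4 4.4
   vertex 4.4 3.1 0.1
  endloop
 endfacet
 facet normal -0.438 -0.823 0.361
  outer loop
   vertex 3.0 0.6 1.6
   vertex 4.6 0.1 2.4
   vertex 0.1 2.8 3.1
  endloop
 endfacet
 facet normal -0.628 -0.774 -0.079
  outer loop
   vertex 3.0 0.6 1.6
   vertex 0.1 2.8 3.1
   vertex 2.3 1.3 0.3
  endloop
 endfacet
 facet normal -0.053 -0.891 -0.451
  outer loop
   vertex 3.0 0.6 1.6
   vertex 2.3 1.3 0.3
   vertex 4.6 0.1 2.4
  endloop
 endfacet
 facet normal -0.820 -0.207 -0.533
  outer loop
   vertex 0.4 2.9 2.6
   vertex 2.3 1.3 0.3
   vertex 0.1 2.8 3.1
  endloop
 endfacet
 facet normal -0.482 0.481 -0.733
  outer loop
   vertex 0.4 2.9 2.6
   vertex 4.4 3.1 0.1
   vertex 2.3 1.3 0.3
  endloop
 endfacet
 facet normal -0.645 0.725 -0.242
  outer loop
   vertex 0.4 2.9 2.6
   vertex 0.1 2.8 3.1
   vertex 1.3 4.2 4.1
  endloop
 endfacet
 facet normal -0.345 0.802 -0.488
  outer loop
   vertex 0.4 2.9 2.6
   vertex 1.3 4.2 4.1
   vertex 4.4 3.1 0.1
  endloop
 endfacet
 facet normal 0.041 0.963 -0.266
  outer loop
   vertex 3.4 4.0 3.2
   vertex 4.4 3.1 0.1
   vertex 1.8 4.4 4.4
  endloop
 endfacet
 facet normal 0.821 0.561 0.102
  outer loop
   vertex 3.4 4.0 3.2
   vertex 4.5 2.3 3.7
   vertex 4.4 3.1 0.1
  endloop
 endfacet
 facet normal 0.584 0.553 0.594
  outer loop
   vertex 3.4 4.0 3.2
   vertex 1.8 4.4 4.4
   vertex 4.5 2.3 3.7
  endloop
 endfacet
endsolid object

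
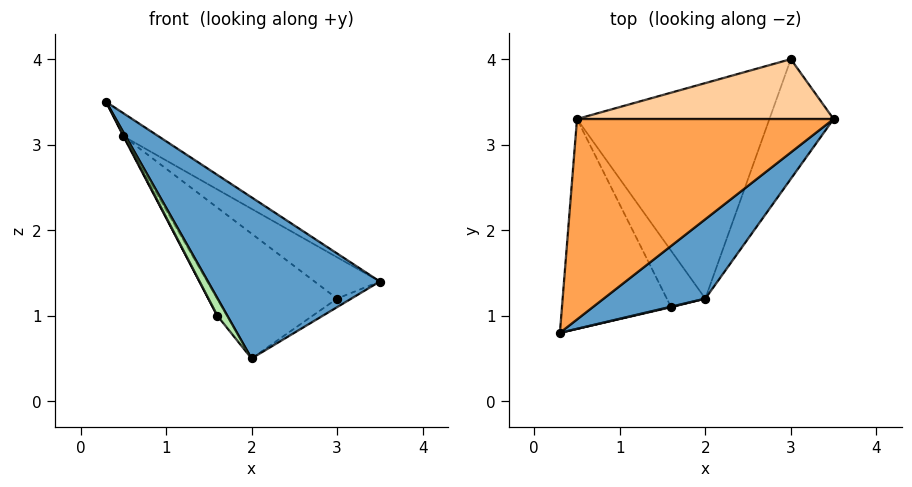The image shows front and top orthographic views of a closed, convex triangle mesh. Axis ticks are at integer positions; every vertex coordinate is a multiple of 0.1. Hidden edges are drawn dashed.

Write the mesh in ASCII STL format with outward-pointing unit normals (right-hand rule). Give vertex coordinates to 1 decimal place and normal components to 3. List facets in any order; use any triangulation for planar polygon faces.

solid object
 facet normal 0.704 -0.637 0.314
  outer loop
   vertex 2.0 1.2 0.5
   vertex 3.5 3.3 1.4
   vertex 0.3 0.8 3.5
  endloop
 endfacet
 facet normal 0.446 0.064 -0.893
  outer loop
   vertex 2.0 1.2 0.5
   vertex 3.0 4.0 1.2
   vertex 3.5 3.3 1.4
  endloop
 endfacet
 facet normal 0.491 0.099 0.866
  outer loop
   vertex 0.5 3.3 3.1
   vertex 0.3 0.8 3.5
   vertex 3.5 3.3 1.4
  endloop
 endfacet
 facet normal 0.423 0.515 0.746
  outer loop
   vertex 0.5 3.3 3.1
   vertex 3.5 3.3 1.4
   vertex 3.0 4.0 1.2
  endloop
 endfacet
 facet normal -0.624 0.392 -0.676
  outer loop
   vertex 0.5 3.3 3.1
   vertex 3.0 4.0 1.2
   vertex 2.0 1.2 0.5
  endloop
 endfacet
 facet normal 0.275 -0.961 0.027
  outer loop
   vertex 1.6 1.1 1.0
   vertex 2.0 1.2 0.5
   vertex 0.3 0.8 3.5
  endloop
 endfacet
 facet normal -0.887 -0.003 -0.462
  outer loop
   vertex 1.6 1.1 1.0
   vertex 0.3 0.8 3.5
   vertex 0.5 3.3 3.1
  endloop
 endfacet
 facet normal -0.786 0.174 -0.594
  outer loop
   vertex 1.6 1.1 1.0
   vertex 0.5 3.3 3.1
   vertex 2.0 1.2 0.5
  endloop
 endfacet
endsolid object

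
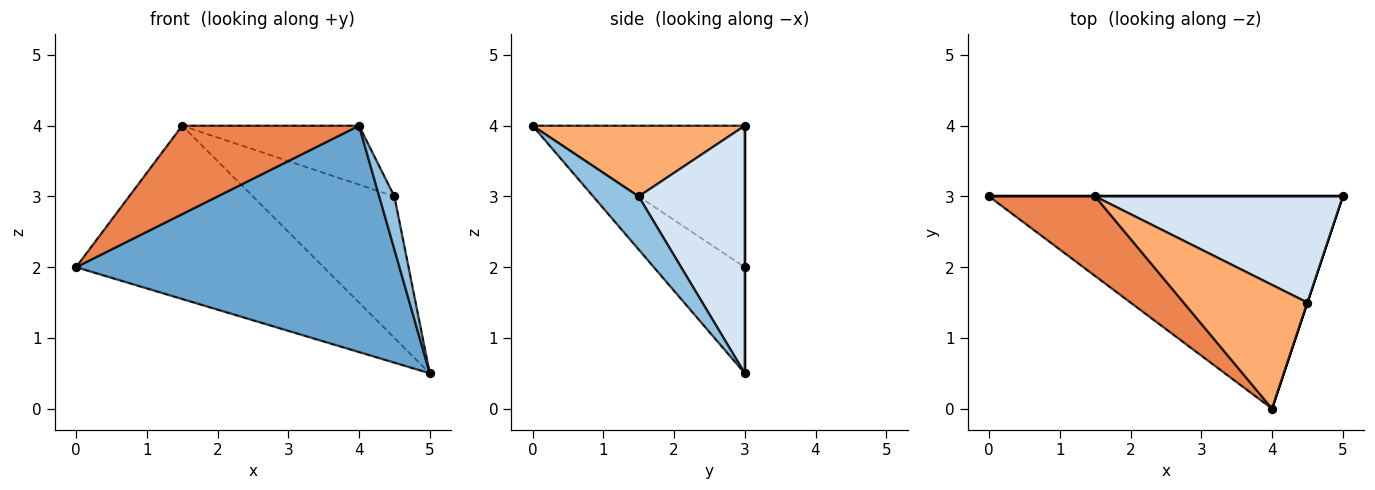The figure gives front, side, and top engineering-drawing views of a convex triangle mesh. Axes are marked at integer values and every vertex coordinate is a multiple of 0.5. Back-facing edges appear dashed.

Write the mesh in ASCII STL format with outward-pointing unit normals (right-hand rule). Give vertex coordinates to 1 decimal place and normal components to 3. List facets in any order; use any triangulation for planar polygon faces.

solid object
 facet normal -0.201 -0.715 -0.670
  outer loop
   vertex 4.0 0.0 4.0
   vertex 0.0 3.0 2.0
   vertex 5.0 3.0 0.5
  endloop
 endfacet
 facet normal 0.949 -0.316 0.000
  outer loop
   vertex 4.5 1.5 3.0
   vertex 4.0 0.0 4.0
   vertex 5.0 3.0 0.5
  endloop
 endfacet
 facet normal 0.000 1.000 0.000
  outer loop
   vertex 1.5 3.0 4.0
   vertex 5.0 3.0 0.5
   vertex 0.0 3.0 2.0
  endloop
 endfacet
 facet normal 0.514 0.686 0.514
  outer loop
   vertex 1.5 3.0 4.0
   vertex 4.5 1.5 3.0
   vertex 5.0 3.0 0.5
  endloop
 endfacet
 facet normal -0.666 -0.555 0.499
  outer loop
   vertex 1.5 3.0 4.0
   vertex 0.0 3.0 2.0
   vertex 4.0 0.0 4.0
  endloop
 endfacet
 facet normal 0.458 0.382 0.802
  outer loop
   vertex 1.5 3.0 4.0
   vertex 4.0 0.0 4.0
   vertex 4.5 1.5 3.0
  endloop
 endfacet
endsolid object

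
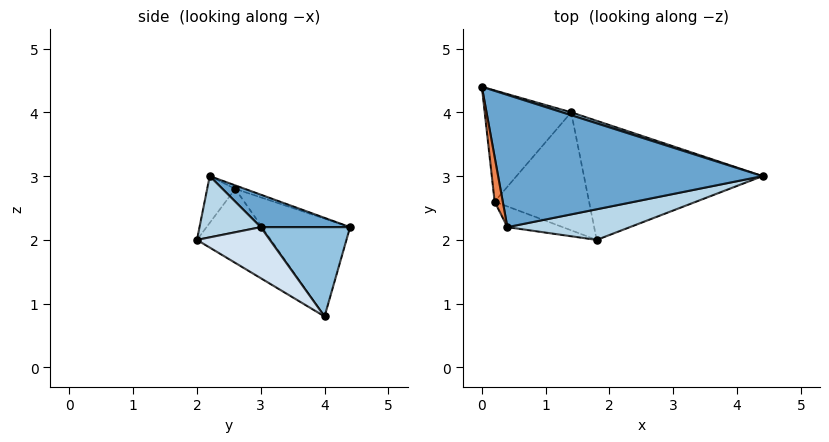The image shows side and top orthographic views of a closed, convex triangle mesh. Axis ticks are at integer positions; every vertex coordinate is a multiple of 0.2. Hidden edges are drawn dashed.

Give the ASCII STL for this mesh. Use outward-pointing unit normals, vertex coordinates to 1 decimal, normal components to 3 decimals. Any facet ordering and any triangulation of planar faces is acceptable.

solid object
 facet normal 0.114 0.358 0.927
  outer loop
   vertex 0.4 2.2 3.0
   vertex 4.4 3.0 2.2
   vertex 0.0 4.4 2.2
  endloop
 endfacet
 facet normal 0.303 0.952 0.031
  outer loop
   vertex 1.4 4.0 0.8
   vertex 0.0 4.4 2.2
   vertex 4.4 3.0 2.2
  endloop
 endfacet
 facet normal 0.267 -0.802 0.535
  outer loop
   vertex 1.8 2.0 2.0
   vertex 4.4 3.0 2.2
   vertex 0.4 2.2 3.0
  endloop
 endfacet
 facet normal 0.244 -0.463 -0.852
  outer loop
   vertex 1.8 2.0 2.0
   vertex 1.4 4.0 0.8
   vertex 4.4 3.0 2.2
  endloop
 endfacet
 facet normal -0.381 0.254 0.889
  outer loop
   vertex 0.2 2.6 2.8
   vertex 0.4 2.2 3.0
   vertex 0.0 4.4 2.2
  endloop
 endfacet
 facet normal -0.717 -0.291 -0.634
  outer loop
   vertex 0.2 2.6 2.8
   vertex 0.0 4.4 2.2
   vertex 1.4 4.0 0.8
  endloop
 endfacet
 facet normal -0.528 -0.576 -0.624
  outer loop
   vertex 0.2 2.6 2.8
   vertex 1.8 2.0 2.0
   vertex 0.4 2.2 3.0
  endloop
 endfacet
 facet normal -0.530 -0.512 -0.676
  outer loop
   vertex 0.2 2.6 2.8
   vertex 1.4 4.0 0.8
   vertex 1.8 2.0 2.0
  endloop
 endfacet
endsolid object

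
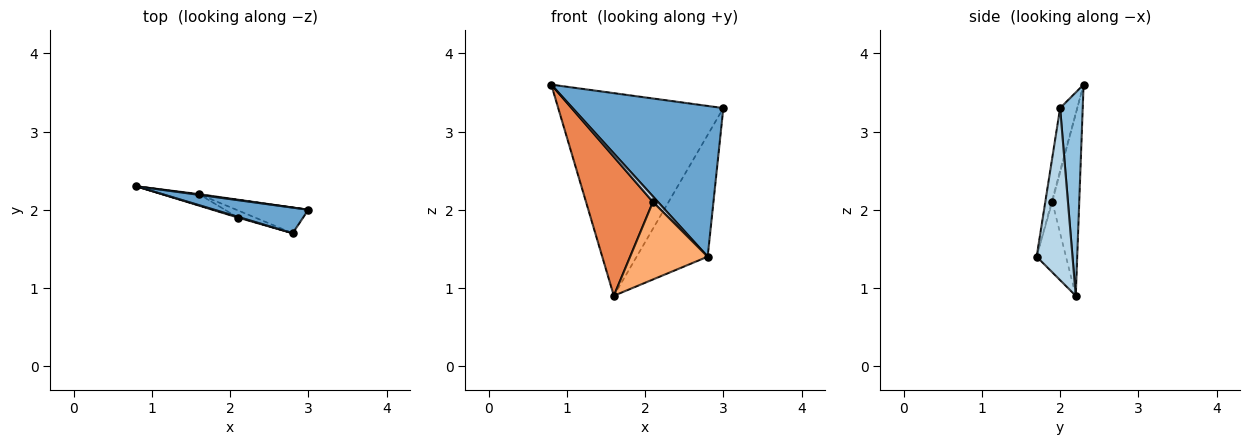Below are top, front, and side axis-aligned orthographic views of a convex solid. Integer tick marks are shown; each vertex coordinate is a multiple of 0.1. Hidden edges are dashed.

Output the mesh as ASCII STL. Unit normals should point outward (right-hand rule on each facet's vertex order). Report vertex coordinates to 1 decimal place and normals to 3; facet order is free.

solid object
 facet normal -0.111 -0.980 0.166
  outer loop
   vertex 2.8 1.7 1.4
   vertex 3.0 2.0 3.3
   vertex 0.8 2.3 3.6
  endloop
 endfacet
 facet normal 0.136 0.991 0.003
  outer loop
   vertex 1.6 2.2 0.9
   vertex 0.8 2.3 3.6
   vertex 3.0 2.0 3.3
  endloop
 endfacet
 facet normal 0.443 0.877 -0.185
  outer loop
   vertex 1.6 2.2 0.9
   vertex 3.0 2.0 3.3
   vertex 2.8 1.7 1.4
  endloop
 endfacet
 facet normal -0.140 -0.980 0.140
  outer loop
   vertex 2.1 1.9 2.1
   vertex 2.8 1.7 1.4
   vertex 0.8 2.3 3.6
  endloop
 endfacet
 facet normal -0.372 -0.925 -0.076
  outer loop
   vertex 2.1 1.9 2.1
   vertex 0.8 2.3 3.6
   vertex 1.6 2.2 0.9
  endloop
 endfacet
 facet normal -0.352 -0.932 -0.086
  outer loop
   vertex 2.1 1.9 2.1
   vertex 1.6 2.2 0.9
   vertex 2.8 1.7 1.4
  endloop
 endfacet
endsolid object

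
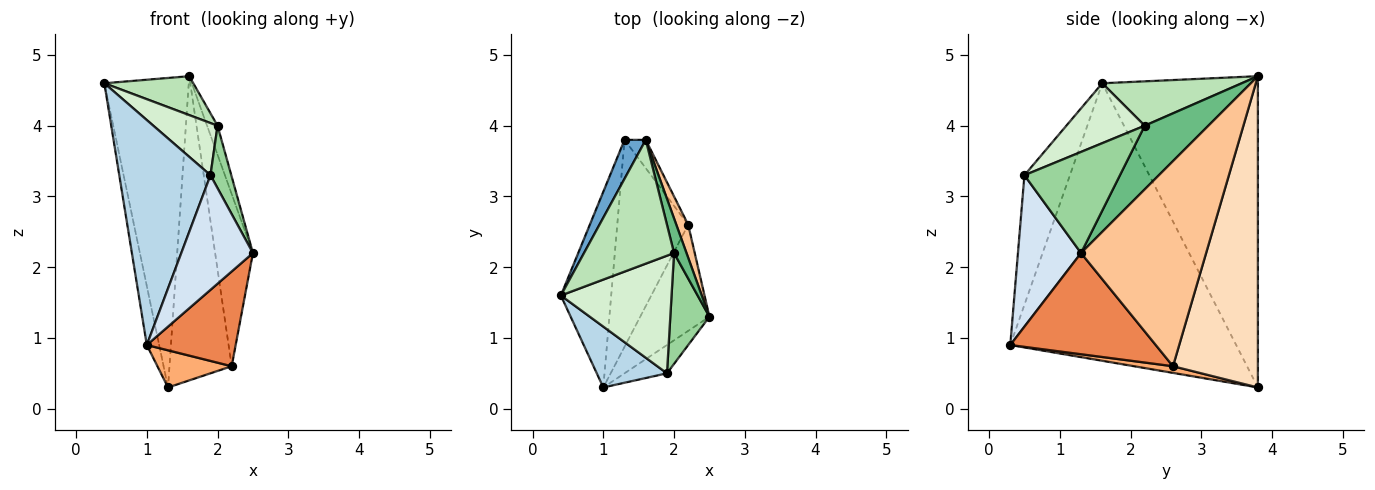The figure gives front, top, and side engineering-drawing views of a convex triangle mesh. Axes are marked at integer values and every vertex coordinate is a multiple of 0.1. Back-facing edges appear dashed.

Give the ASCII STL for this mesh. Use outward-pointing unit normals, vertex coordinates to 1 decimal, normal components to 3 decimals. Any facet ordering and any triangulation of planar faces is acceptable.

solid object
 facet normal -0.877 0.476 0.060
  outer loop
   vertex 1.3 3.8 0.3
   vertex 0.4 1.6 4.6
   vertex 1.6 3.8 4.7
  endloop
 endfacet
 facet normal -0.983 0.054 -0.178
  outer loop
   vertex 1.0 0.3 0.9
   vertex 0.4 1.6 4.6
   vertex 1.3 3.8 0.3
  endloop
 endfacet
 facet normal -0.434 -0.870 0.235
  outer loop
   vertex 1.9 0.5 3.3
   vertex 0.4 1.6 4.6
   vertex 1.0 0.3 0.9
  endloop
 endfacet
 facet normal 0.650 -0.738 -0.182
  outer loop
   vertex 1.9 0.5 3.3
   vertex 1.0 0.3 0.9
   vertex 2.5 1.3 2.2
  endloop
 endfacet
 facet normal 0.737 -0.450 -0.504
  outer loop
   vertex 2.2 2.6 0.6
   vertex 2.5 1.3 2.2
   vertex 1.0 0.3 0.9
  endloop
 endfacet
 facet normal 0.092 -0.176 -0.980
  outer loop
   vertex 2.2 2.6 0.6
   vertex 1.0 0.3 0.9
   vertex 1.3 3.8 0.3
  endloop
 endfacet
 facet normal 0.956 0.289 0.055
  outer loop
   vertex 2.2 2.6 0.6
   vertex 1.6 3.8 4.7
   vertex 2.5 1.3 2.2
  endloop
 endfacet
 facet normal 0.805 0.590 -0.055
  outer loop
   vertex 2.2 2.6 0.6
   vertex 1.3 3.8 0.3
   vertex 1.6 3.8 4.7
  endloop
 endfacet
 facet normal 0.969 0.159 0.189
  outer loop
   vertex 2.0 2.2 4.0
   vertex 2.5 1.3 2.2
   vertex 1.6 3.8 4.7
  endloop
 endfacet
 facet normal 0.914 -0.199 0.354
  outer loop
   vertex 2.0 2.2 4.0
   vertex 1.9 0.5 3.3
   vertex 2.5 1.3 2.2
  endloop
 endfacet
 facet normal 0.425 -0.271 0.863
  outer loop
   vertex 2.0 2.2 4.0
   vertex 1.6 3.8 4.7
   vertex 0.4 1.6 4.6
  endloop
 endfacet
 facet normal 0.444 -0.363 0.819
  outer loop
   vertex 2.0 2.2 4.0
   vertex 0.4 1.6 4.6
   vertex 1.9 0.5 3.3
  endloop
 endfacet
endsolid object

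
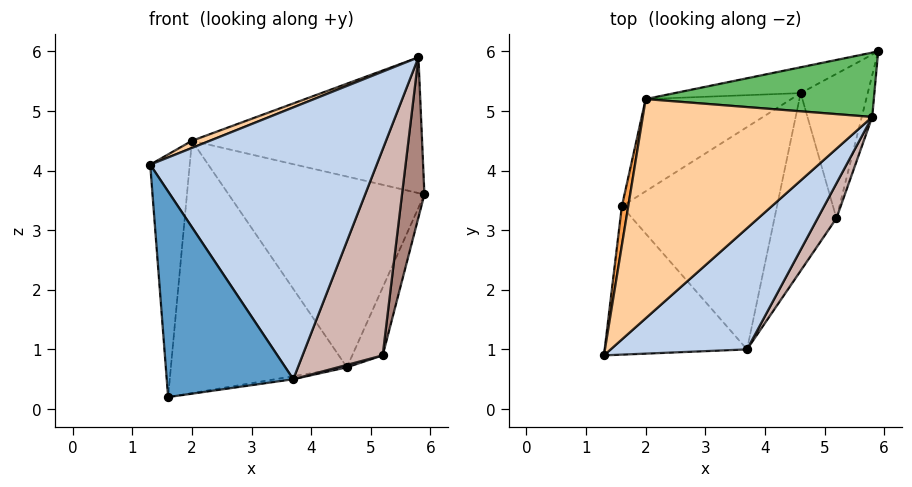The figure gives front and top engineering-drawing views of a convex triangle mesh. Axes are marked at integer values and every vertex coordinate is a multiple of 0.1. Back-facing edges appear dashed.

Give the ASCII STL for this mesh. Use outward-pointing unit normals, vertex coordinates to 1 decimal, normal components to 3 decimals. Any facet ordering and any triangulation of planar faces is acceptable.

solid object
 facet normal -0.645 -0.620 -0.447
  outer loop
   vertex 3.7 1.0 0.5
   vertex 1.3 0.9 4.1
   vertex 1.6 3.4 0.2
  endloop
 endfacet
 facet normal 0.544 -0.766 0.342
  outer loop
   vertex 3.7 1.0 0.5
   vertex 5.8 4.9 5.9
   vertex 1.3 0.9 4.1
  endloop
 endfacet
 facet normal -0.987 0.158 0.026
  outer loop
   vertex 2.0 5.2 4.5
   vertex 1.6 3.4 0.2
   vertex 1.3 0.9 4.1
  endloop
 endfacet
 facet normal -0.348 -0.031 0.937
  outer loop
   vertex 2.0 5.2 4.5
   vertex 1.3 0.9 4.1
   vertex 5.8 4.9 5.9
  endloop
 endfacet
 facet normal -0.086 0.900 0.427
  outer loop
   vertex 2.0 5.2 4.5
   vertex 5.8 4.9 5.9
   vertex 5.9 6.0 3.6
  endloop
 endfacet
 facet normal 0.156 0.013 -0.988
  outer loop
   vertex 4.6 5.3 0.7
   vertex 3.7 1.0 0.5
   vertex 1.6 3.4 0.2
  endloop
 endfacet
 facet normal -0.228 0.965 -0.131
  outer loop
   vertex 4.6 5.3 0.7
   vertex 2.0 5.2 4.5
   vertex 5.9 6.0 3.6
  endloop
 endfacet
 facet normal -0.474 0.827 -0.302
  outer loop
   vertex 4.6 5.3 0.7
   vertex 1.6 3.4 0.2
   vertex 2.0 5.2 4.5
  endloop
 endfacet
 facet normal 0.873 0.207 -0.441
  outer loop
   vertex 5.2 3.2 0.9
   vertex 4.6 5.3 0.7
   vertex 5.9 6.0 3.6
  endloop
 endfacet
 facet normal 0.275 -0.013 -0.961
  outer loop
   vertex 5.2 3.2 0.9
   vertex 3.7 1.0 0.5
   vertex 4.6 5.3 0.7
  endloop
 endfacet
 facet normal 0.979 -0.196 -0.051
  outer loop
   vertex 5.2 3.2 0.9
   vertex 5.9 6.0 3.6
   vertex 5.8 4.9 5.9
  endloop
 endfacet
 facet normal 0.814 -0.573 0.097
  outer loop
   vertex 5.2 3.2 0.9
   vertex 5.8 4.9 5.9
   vertex 3.7 1.0 0.5
  endloop
 endfacet
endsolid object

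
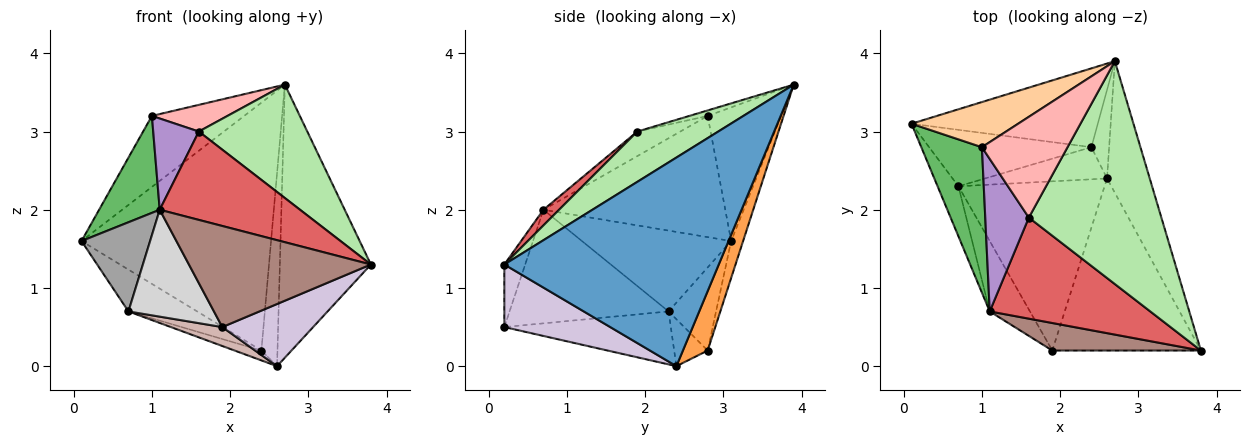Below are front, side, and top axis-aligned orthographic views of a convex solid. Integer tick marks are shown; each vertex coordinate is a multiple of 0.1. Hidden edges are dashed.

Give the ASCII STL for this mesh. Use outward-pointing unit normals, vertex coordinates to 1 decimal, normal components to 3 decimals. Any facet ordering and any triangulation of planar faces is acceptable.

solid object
 facet normal 0.905 0.384 -0.185
  outer loop
   vertex 2.6 2.4 0.0
   vertex 2.7 3.9 3.6
   vertex 3.8 0.2 1.3
  endloop
 endfacet
 facet normal -0.060 0.951 -0.302
  outer loop
   vertex 2.4 2.8 0.2
   vertex 0.1 3.1 1.6
   vertex 2.7 3.9 3.6
  endloop
 endfacet
 facet normal 0.814 0.528 -0.243
  outer loop
   vertex 2.4 2.8 0.2
   vertex 2.7 3.9 3.6
   vertex 2.6 2.4 0.0
  endloop
 endfacet
 facet normal -0.558 0.700 0.445
  outer loop
   vertex 1.0 2.8 3.2
   vertex 2.7 3.9 3.6
   vertex 0.1 3.1 1.6
  endloop
 endfacet
 facet normal -0.857 -0.286 0.429
  outer loop
   vertex 1.0 2.8 3.2
   vertex 0.1 3.1 1.6
   vertex 1.1 0.7 2.0
  endloop
 endfacet
 facet normal 0.320 -0.430 0.844
  outer loop
   vertex 1.6 1.9 3.0
   vertex 3.8 0.2 1.3
   vertex 2.7 3.9 3.6
  endloop
 endfacet
 facet normal 0.073 -0.656 0.751
  outer loop
   vertex 1.6 1.9 3.0
   vertex 1.1 0.7 2.0
   vertex 3.8 0.2 1.3
  endloop
 endfacet
 facet normal -0.062 -0.256 0.965
  outer loop
   vertex 1.6 1.9 3.0
   vertex 2.7 3.9 3.6
   vertex 1.0 2.8 3.2
  endloop
 endfacet
 facet normal -0.436 -0.462 0.772
  outer loop
   vertex 1.6 1.9 3.0
   vertex 1.0 2.8 3.2
   vertex 1.1 0.7 2.0
  endloop
 endfacet
 facet normal 0.368 -0.316 -0.874
  outer loop
   vertex 1.9 0.2 0.5
   vertex 2.6 2.4 0.0
   vertex 3.8 0.2 1.3
  endloop
 endfacet
 facet normal -0.110 -0.959 0.261
  outer loop
   vertex 1.9 0.2 0.5
   vertex 3.8 0.2 1.3
   vertex 1.1 0.7 2.0
  endloop
 endfacet
 facet normal -0.339 -0.105 -0.935
  outer loop
   vertex 0.7 2.3 0.7
   vertex 2.6 2.4 0.0
   vertex 1.9 0.2 0.5
  endloop
 endfacet
 facet normal -0.380 0.551 -0.743
  outer loop
   vertex 0.7 2.3 0.7
   vertex 0.1 3.1 1.6
   vertex 2.4 2.8 0.2
  endloop
 endfacet
 facet normal -0.345 0.276 -0.897
  outer loop
   vertex 0.7 2.3 0.7
   vertex 2.4 2.8 0.2
   vertex 2.6 2.4 0.0
  endloop
 endfacet
 facet normal -0.885 -0.407 -0.228
  outer loop
   vertex 0.7 2.3 0.7
   vertex 1.1 0.7 2.0
   vertex 0.1 3.1 1.6
  endloop
 endfacet
 facet normal -0.841 -0.452 -0.298
  outer loop
   vertex 0.7 2.3 0.7
   vertex 1.9 0.2 0.5
   vertex 1.1 0.7 2.0
  endloop
 endfacet
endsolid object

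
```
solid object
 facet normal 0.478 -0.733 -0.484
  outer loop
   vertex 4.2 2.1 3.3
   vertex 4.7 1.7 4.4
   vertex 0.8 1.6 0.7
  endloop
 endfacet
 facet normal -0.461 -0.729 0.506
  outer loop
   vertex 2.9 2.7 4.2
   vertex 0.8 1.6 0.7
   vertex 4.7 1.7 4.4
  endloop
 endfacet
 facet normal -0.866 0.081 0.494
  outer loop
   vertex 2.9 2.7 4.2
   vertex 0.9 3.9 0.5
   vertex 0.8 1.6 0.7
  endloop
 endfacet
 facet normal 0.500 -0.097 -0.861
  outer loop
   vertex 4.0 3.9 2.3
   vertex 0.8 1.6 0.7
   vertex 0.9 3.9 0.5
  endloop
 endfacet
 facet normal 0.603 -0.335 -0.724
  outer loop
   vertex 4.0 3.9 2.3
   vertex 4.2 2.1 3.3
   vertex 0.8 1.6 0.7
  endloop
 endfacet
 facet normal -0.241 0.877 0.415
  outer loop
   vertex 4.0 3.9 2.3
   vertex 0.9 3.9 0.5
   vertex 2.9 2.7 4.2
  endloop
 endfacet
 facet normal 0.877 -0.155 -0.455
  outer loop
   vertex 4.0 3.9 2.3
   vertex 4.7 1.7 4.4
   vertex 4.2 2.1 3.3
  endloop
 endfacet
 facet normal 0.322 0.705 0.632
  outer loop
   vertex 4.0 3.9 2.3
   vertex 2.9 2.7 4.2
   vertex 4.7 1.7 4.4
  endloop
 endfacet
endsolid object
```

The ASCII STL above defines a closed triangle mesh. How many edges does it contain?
12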